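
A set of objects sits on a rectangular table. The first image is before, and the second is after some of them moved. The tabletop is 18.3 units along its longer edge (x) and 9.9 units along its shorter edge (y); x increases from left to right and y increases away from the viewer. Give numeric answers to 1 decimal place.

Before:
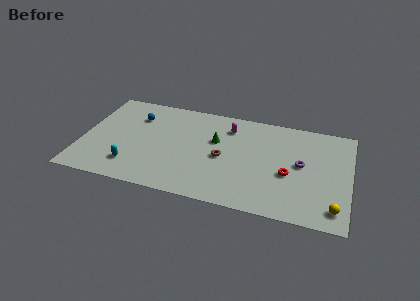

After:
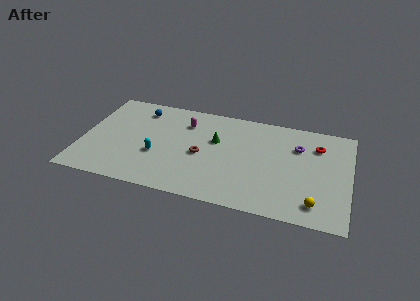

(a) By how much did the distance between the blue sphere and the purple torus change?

-0.6

Before: roughly 11.7 units apart; after: 11.1. That's 0.6 units closer together.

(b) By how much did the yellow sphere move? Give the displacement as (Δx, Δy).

(-1.3, 0.1)

The yellow sphere was at about (17.4, 1.6) and moved to about (16.1, 1.7).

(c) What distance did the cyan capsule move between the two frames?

2.2

The cyan capsule was near (3.6, 2.2) before and (5.2, 3.7) after, so it travelled √(1.6² + 1.5²) ≈ 2.2 units.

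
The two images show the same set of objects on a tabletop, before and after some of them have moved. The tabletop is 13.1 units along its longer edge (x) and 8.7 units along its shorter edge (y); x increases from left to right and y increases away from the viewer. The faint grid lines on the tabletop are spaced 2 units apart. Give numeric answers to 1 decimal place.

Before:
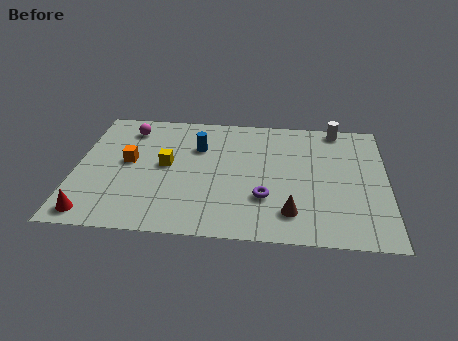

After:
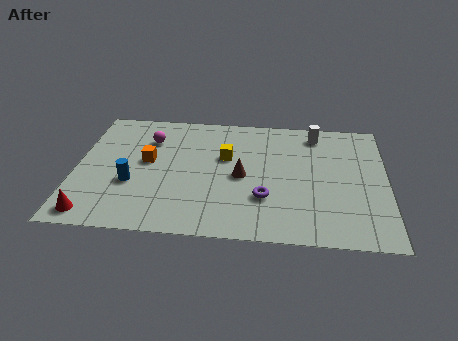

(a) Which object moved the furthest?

the blue cylinder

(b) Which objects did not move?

the red cone and the purple torus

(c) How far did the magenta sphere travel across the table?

1.1

The magenta sphere moved from about (2.1, 7.1) to (3.0, 6.4), a distance of √(0.9² + 0.7²) ≈ 1.1.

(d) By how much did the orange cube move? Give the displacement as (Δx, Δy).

(0.8, 0.1)

The orange cube started near (2.2, 4.7) and ended near (3.0, 4.8).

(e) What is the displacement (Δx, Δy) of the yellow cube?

(2.5, 0.8)

The yellow cube started near (3.8, 4.6) and ended near (6.3, 5.4).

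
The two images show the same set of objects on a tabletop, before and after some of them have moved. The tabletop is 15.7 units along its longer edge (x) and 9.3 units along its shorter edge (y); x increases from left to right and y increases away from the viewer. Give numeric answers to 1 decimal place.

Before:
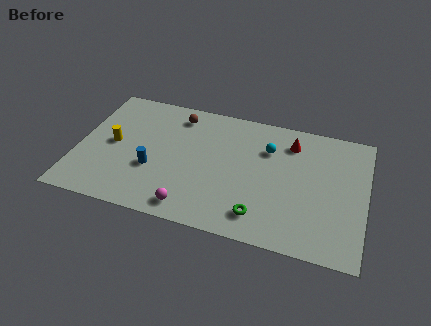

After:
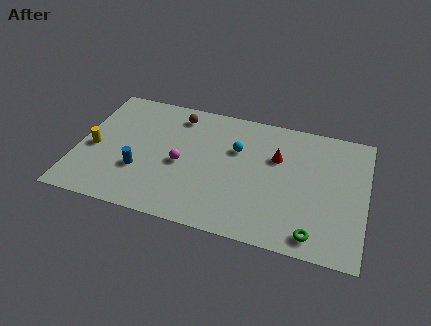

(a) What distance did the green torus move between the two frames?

2.9

From (10.2, 1.7) to (13.1, 1.2), the green torus covered √(2.9² + 0.5²) ≈ 2.9 units.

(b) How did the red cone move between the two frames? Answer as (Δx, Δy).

(-0.7, -1.3)

The red cone started near (11.5, 7.4) and ended near (10.8, 6.1).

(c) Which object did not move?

the brown sphere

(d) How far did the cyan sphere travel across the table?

1.8

The cyan sphere was near (10.3, 6.6) before and (8.6, 6.1) after, so it travelled √(1.7² + 0.5²) ≈ 1.8 units.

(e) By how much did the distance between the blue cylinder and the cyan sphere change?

-1.0

They were about 6.9 units apart before and 5.9 after — 1.0 units closer together.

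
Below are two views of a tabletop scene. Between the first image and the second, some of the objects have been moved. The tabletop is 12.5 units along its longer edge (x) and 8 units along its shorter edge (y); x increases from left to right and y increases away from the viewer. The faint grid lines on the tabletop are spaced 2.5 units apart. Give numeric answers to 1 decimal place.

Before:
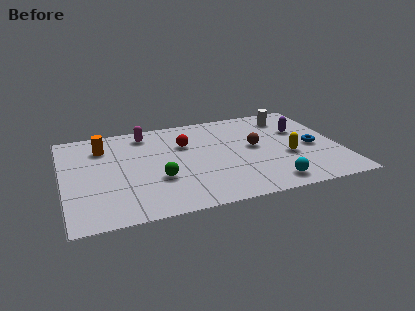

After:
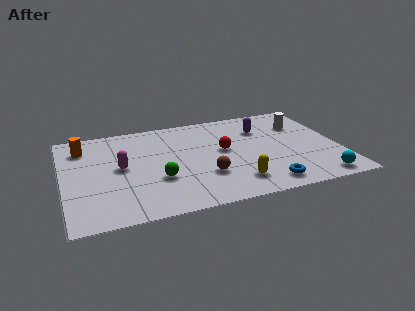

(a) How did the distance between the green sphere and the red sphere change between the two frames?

+0.5

Before: roughly 3.0 units apart; after: 3.5. That's 0.5 units further apart.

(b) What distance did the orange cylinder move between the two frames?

0.9

The orange cylinder was near (1.9, 6.1) before and (1.0, 6.3) after, so it travelled √(0.9² + 0.2²) ≈ 0.9 units.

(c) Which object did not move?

the green sphere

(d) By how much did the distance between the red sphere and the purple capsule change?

-2.9

Before: roughly 5.3 units apart; after: 2.4. That's 2.9 units closer together.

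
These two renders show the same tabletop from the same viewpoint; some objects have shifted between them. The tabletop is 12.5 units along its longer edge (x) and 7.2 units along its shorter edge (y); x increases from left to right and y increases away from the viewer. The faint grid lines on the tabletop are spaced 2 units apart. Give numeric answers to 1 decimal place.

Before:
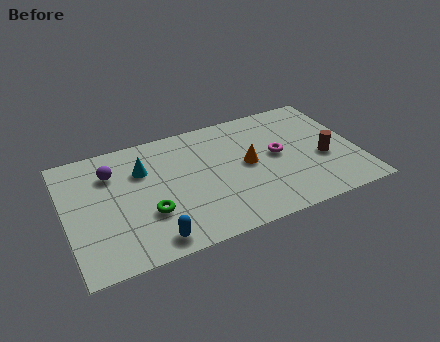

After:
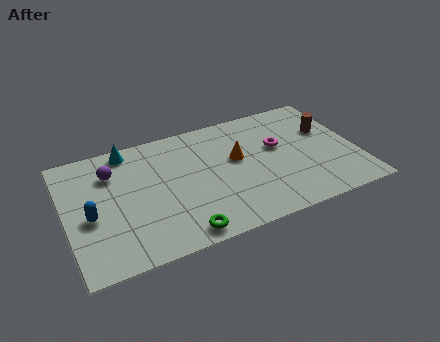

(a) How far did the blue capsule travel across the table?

3.3

The blue capsule was near (3.4, 0.9) before and (1.0, 3.1) after, so it travelled √(2.4² + 2.2²) ≈ 3.3 units.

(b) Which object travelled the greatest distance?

the blue capsule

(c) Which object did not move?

the purple sphere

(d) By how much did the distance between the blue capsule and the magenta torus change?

+1.9

They were about 6.4 units apart before and 8.3 after — 1.9 units further apart.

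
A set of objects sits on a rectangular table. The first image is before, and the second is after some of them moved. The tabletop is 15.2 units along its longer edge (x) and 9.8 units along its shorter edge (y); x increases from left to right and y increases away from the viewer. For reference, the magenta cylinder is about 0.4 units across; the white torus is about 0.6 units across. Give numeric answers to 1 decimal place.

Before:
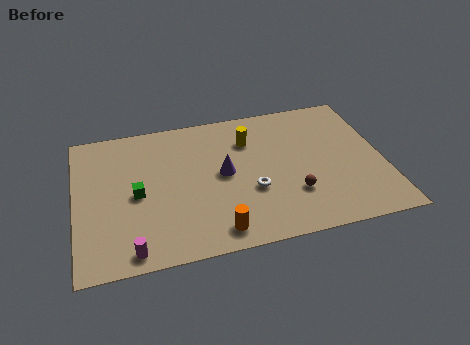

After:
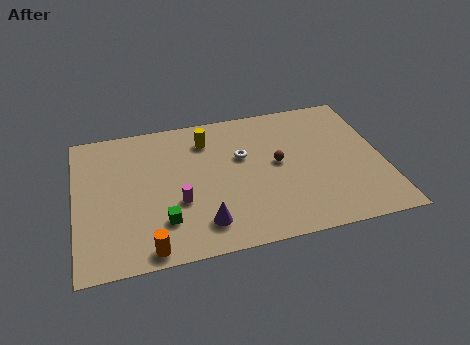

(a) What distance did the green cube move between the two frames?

2.4

The green cube moved from about (3.0, 4.6) to (4.2, 2.5), a distance of √(1.2² + 2.1²) ≈ 2.4.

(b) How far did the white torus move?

2.5

The white torus was near (8.6, 3.6) before and (8.3, 6.1) after, so it travelled √(0.3² + 2.5²) ≈ 2.5 units.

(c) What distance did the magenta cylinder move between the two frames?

3.5

From (2.6, 1.0) to (5.0, 3.6), the magenta cylinder covered √(2.4² + 2.6²) ≈ 3.5 units.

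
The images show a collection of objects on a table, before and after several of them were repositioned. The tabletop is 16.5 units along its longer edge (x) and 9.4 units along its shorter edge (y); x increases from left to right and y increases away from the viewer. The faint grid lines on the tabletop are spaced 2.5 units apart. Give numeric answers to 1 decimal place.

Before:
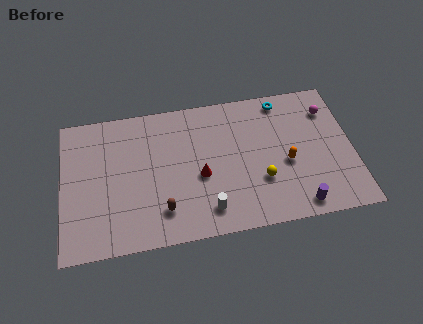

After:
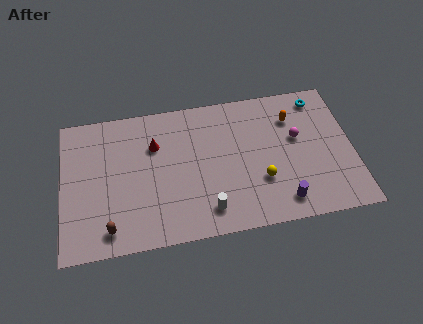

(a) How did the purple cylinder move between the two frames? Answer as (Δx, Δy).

(-0.9, 0.4)

From the two frames, the purple cylinder sits at roughly (13.2, 1.1) before and (12.3, 1.5) after.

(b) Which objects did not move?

the yellow sphere and the white cylinder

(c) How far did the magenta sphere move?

2.5

The magenta sphere was near (15.3, 7.2) before and (13.4, 5.6) after, so it travelled √(1.9² + 1.6²) ≈ 2.5 units.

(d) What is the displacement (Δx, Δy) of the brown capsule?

(-3.0, -0.7)

From the two frames, the brown capsule sits at roughly (5.6, 2.1) before and (2.6, 1.4) after.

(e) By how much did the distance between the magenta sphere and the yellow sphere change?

-2.5

Before: roughly 5.8 units apart; after: 3.3. That's 2.5 units closer together.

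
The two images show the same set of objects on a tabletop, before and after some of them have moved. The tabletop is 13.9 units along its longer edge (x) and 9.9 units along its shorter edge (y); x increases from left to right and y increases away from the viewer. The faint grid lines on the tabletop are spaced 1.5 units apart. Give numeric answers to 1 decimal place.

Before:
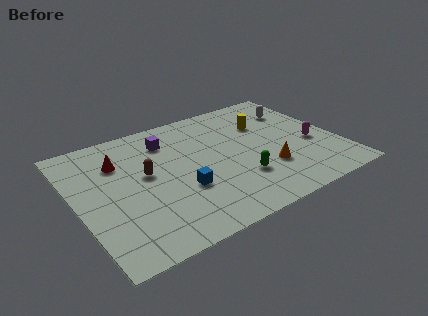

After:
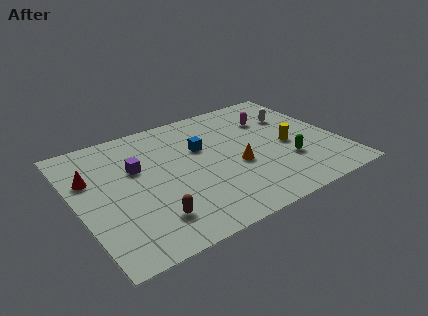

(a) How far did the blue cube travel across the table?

3.2

From (5.3, 3.5) to (6.8, 6.3), the blue cube covered √(1.5² + 2.8²) ≈ 3.2 units.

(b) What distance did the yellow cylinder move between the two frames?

2.5

The yellow cylinder moved from about (10.4, 6.8) to (11.2, 4.4), a distance of √(0.8² + 2.4²) ≈ 2.5.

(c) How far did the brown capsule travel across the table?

3.4

From (3.7, 5.5) to (3.4, 2.1), the brown capsule covered √(0.3² + 3.4²) ≈ 3.4 units.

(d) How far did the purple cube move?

2.4

The purple cube was near (5.2, 7.7) before and (3.3, 6.2) after, so it travelled √(1.9² + 1.5²) ≈ 2.4 units.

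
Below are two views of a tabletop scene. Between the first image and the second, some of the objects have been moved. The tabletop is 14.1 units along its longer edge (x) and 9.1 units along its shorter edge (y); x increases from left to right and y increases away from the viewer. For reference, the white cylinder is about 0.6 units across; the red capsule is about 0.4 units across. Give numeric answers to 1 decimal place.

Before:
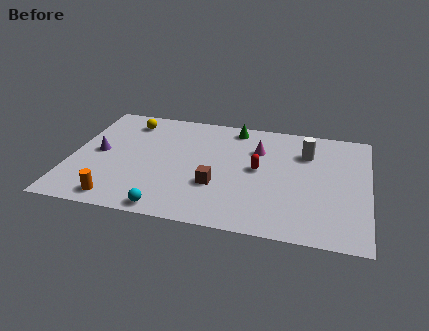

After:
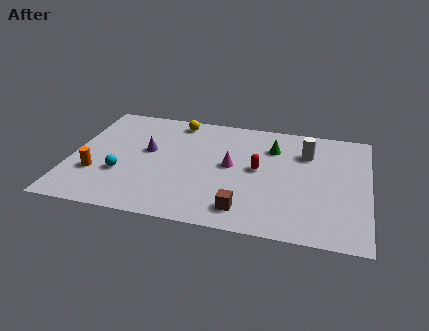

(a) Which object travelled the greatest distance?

the cyan sphere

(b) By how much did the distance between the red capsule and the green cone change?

-1.5

The distance was about 3.5 in the first image and 2.0 in the second, so they moved 1.5 units closer together.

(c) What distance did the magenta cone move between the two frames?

2.0

The magenta cone was near (8.8, 6.4) before and (7.6, 4.8) after, so it travelled √(1.2² + 1.6²) ≈ 2.0 units.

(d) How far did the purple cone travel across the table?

2.4

The purple cone moved from about (1.3, 4.6) to (3.6, 5.2), a distance of √(2.3² + 0.6²) ≈ 2.4.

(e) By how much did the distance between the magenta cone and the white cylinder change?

+1.6

They were about 2.3 units apart before and 3.9 after — 1.6 units further apart.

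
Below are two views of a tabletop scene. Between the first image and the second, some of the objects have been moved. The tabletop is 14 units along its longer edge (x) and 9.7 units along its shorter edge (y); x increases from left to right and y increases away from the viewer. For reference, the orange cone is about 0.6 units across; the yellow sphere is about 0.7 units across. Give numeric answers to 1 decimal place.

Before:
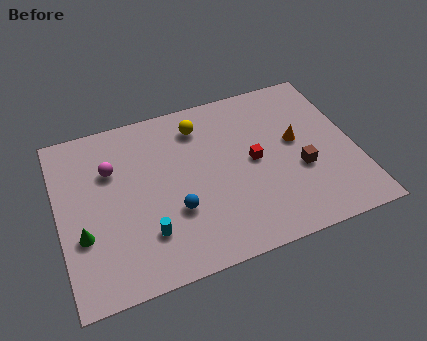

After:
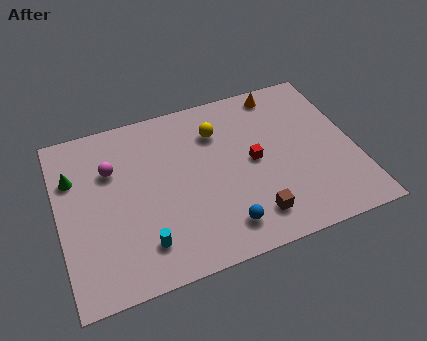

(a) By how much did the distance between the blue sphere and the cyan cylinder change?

+2.1

They were about 1.6 units apart before and 3.7 after — 2.1 units further apart.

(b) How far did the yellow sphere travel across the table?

1.0

From (6.9, 7.8) to (7.7, 7.2), the yellow sphere covered √(0.8² + 0.6²) ≈ 1.0 units.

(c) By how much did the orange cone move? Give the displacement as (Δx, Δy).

(-0.4, 3.2)

The orange cone started near (11.3, 5.4) and ended near (10.9, 8.6).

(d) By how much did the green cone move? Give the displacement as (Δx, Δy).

(-0.2, 3.3)

The green cone was at about (1.0, 3.4) and moved to about (0.8, 6.7).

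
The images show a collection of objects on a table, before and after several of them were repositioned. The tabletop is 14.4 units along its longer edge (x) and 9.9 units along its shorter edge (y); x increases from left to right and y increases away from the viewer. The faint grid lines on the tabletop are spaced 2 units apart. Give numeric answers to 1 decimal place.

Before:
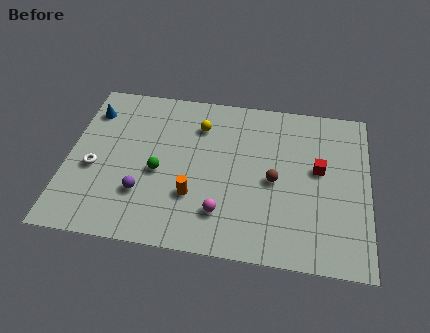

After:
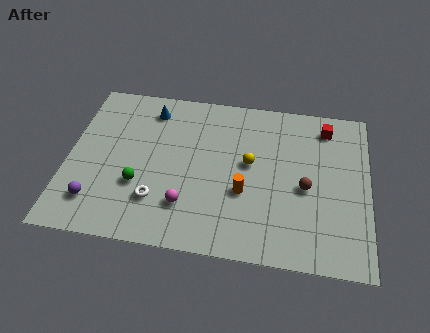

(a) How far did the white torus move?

3.4

From (1.3, 4.1) to (4.4, 2.6), the white torus covered √(3.1² + 1.5²) ≈ 3.4 units.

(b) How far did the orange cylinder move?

2.5

From (6.1, 3.1) to (8.5, 3.7), the orange cylinder covered √(2.4² + 0.6²) ≈ 2.5 units.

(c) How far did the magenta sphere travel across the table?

1.7

The magenta sphere was near (7.5, 2.3) before and (5.8, 2.5) after, so it travelled √(1.7² + 0.2²) ≈ 1.7 units.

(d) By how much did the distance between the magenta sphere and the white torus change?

-5.1

The distance was about 6.5 in the first image and 1.4 in the second, so they moved 5.1 units closer together.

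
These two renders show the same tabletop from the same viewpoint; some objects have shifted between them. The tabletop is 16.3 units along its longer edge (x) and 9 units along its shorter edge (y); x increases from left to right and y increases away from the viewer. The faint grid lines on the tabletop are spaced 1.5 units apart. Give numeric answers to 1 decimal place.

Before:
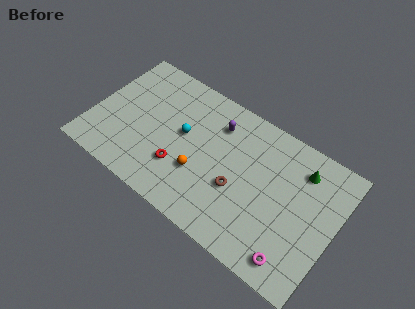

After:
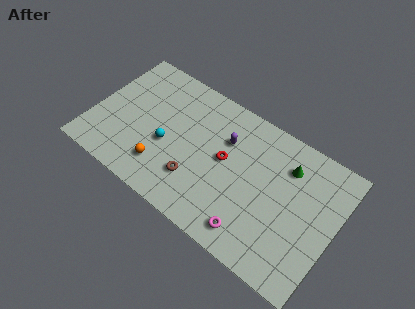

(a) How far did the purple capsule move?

1.0

The purple capsule was near (8.0, 6.9) before and (8.7, 6.2) after, so it travelled √(0.7² + 0.7²) ≈ 1.0 units.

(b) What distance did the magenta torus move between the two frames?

2.8

The magenta torus moved from about (14.2, 1.3) to (11.4, 1.4), a distance of √(2.8² + 0.1²) ≈ 2.8.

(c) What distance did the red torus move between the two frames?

3.5

The red torus was near (6.2, 2.7) before and (8.9, 4.9) after, so it travelled √(2.7² + 2.2²) ≈ 3.5 units.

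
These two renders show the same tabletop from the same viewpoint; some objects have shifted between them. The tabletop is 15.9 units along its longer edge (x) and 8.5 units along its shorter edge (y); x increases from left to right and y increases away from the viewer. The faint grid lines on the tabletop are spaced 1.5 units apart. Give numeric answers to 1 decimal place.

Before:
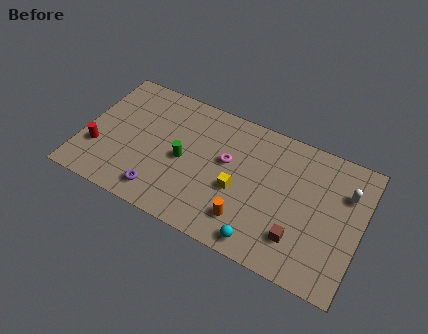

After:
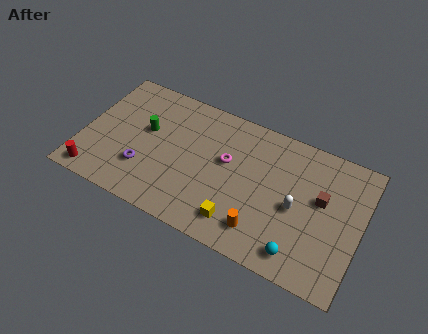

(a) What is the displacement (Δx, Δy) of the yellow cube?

(0.3, -1.9)

The yellow cube started near (9.0, 3.5) and ended near (9.3, 1.6).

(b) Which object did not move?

the magenta torus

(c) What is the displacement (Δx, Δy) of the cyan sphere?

(2.1, 0.3)

From the two frames, the cyan sphere sits at roughly (10.7, 1.0) before and (12.8, 1.3) after.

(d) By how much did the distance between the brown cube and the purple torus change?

+2.4

They were about 7.8 units apart before and 10.2 after — 2.4 units further apart.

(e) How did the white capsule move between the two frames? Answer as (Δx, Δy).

(-2.6, -2.1)

From the two frames, the white capsule sits at roughly (14.9, 6.0) before and (12.3, 3.9) after.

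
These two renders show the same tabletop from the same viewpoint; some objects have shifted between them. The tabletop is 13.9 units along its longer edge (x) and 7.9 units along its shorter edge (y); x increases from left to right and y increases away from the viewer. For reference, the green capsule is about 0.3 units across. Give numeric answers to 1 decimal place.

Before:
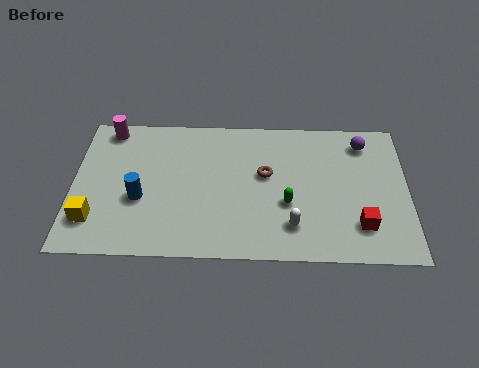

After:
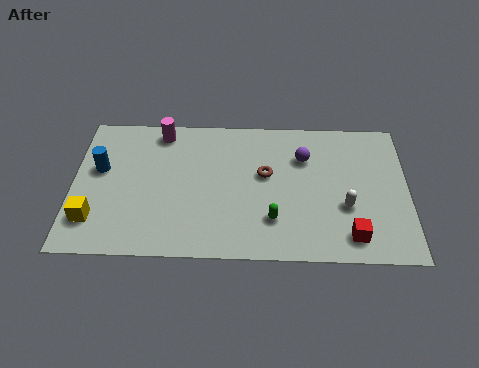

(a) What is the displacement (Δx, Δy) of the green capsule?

(-0.6, -0.9)

From the two frames, the green capsule sits at roughly (8.9, 3.0) before and (8.3, 2.1) after.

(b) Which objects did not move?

the yellow cube and the brown torus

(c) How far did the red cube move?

0.7

From (11.9, 1.9) to (11.5, 1.3), the red cube covered √(0.4² + 0.6²) ≈ 0.7 units.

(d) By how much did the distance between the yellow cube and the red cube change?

-0.4

The distance was about 11.0 in the first image and 10.6 in the second, so they moved 0.4 units closer together.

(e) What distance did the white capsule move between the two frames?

2.5

From (9.1, 1.8) to (11.3, 2.9), the white capsule covered √(2.2² + 1.1²) ≈ 2.5 units.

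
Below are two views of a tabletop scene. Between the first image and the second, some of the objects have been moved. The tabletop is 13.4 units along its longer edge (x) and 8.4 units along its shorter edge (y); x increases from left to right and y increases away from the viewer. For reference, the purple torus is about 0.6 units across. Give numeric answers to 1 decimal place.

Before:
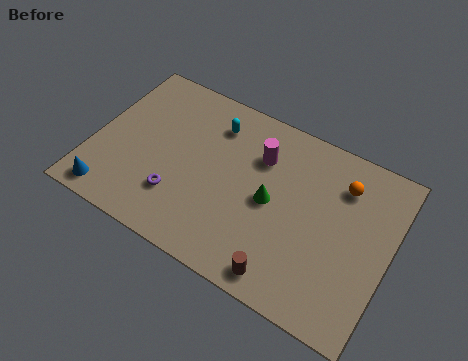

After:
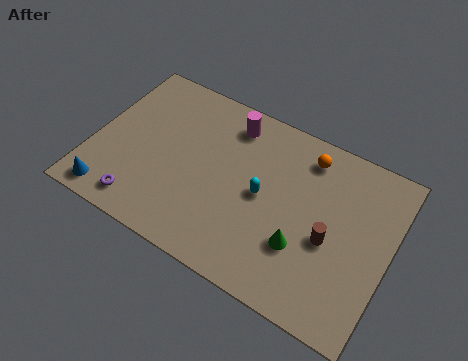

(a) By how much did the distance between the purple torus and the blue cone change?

-1.8

Before: roughly 3.2 units apart; after: 1.4. That's 1.8 units closer together.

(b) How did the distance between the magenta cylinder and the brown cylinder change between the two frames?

+0.7

Before: roughly 5.3 units apart; after: 6.0. That's 0.7 units further apart.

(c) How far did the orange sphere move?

1.8

The orange sphere moved from about (11.0, 6.4) to (9.3, 7.0), a distance of √(1.7² + 0.6²) ≈ 1.8.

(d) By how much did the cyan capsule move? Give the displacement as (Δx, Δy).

(2.6, -2.4)

The cyan capsule started near (5.1, 6.6) and ended near (7.7, 4.2).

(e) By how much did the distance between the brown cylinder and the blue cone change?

+1.9

The distance was about 8.0 in the first image and 9.9 in the second, so they moved 1.9 units further apart.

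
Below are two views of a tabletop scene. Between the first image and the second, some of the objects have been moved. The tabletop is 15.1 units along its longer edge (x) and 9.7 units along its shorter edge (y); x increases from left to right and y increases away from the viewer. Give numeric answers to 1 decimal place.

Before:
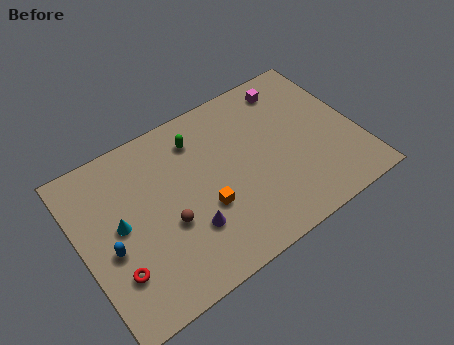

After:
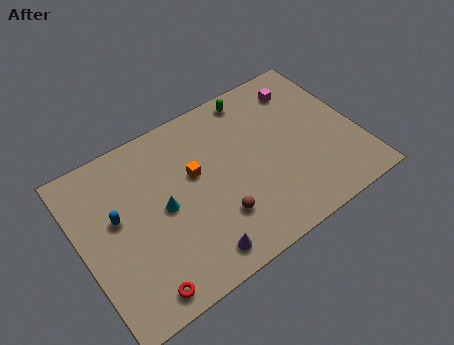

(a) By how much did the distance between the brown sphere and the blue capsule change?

+2.7

They were about 3.1 units apart before and 5.8 after — 2.7 units further apart.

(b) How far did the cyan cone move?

2.3

From (2.1, 5.1) to (4.4, 4.8), the cyan cone covered √(2.3² + 0.3²) ≈ 2.3 units.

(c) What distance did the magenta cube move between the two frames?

0.7

The magenta cube moved from about (12.1, 8.2) to (12.7, 7.8), a distance of √(0.6² + 0.4²) ≈ 0.7.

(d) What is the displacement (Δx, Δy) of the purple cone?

(0.1, -1.6)

From the two frames, the purple cone sits at roughly (5.5, 2.9) before and (5.6, 1.3) after.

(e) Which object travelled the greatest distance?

the green capsule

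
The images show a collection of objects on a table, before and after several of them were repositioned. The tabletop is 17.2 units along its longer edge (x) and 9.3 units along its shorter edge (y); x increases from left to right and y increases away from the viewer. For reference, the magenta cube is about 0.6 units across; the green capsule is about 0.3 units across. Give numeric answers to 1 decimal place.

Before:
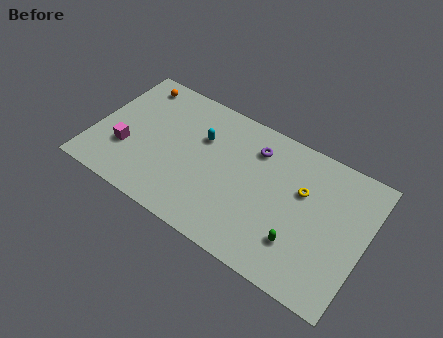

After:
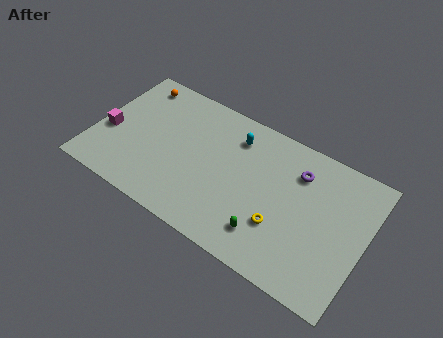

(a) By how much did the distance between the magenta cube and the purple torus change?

+3.5

The distance was about 8.7 in the first image and 12.2 in the second, so they moved 3.5 units further apart.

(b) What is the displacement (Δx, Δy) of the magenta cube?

(-1.3, 0.7)

The magenta cube was at about (2.2, 3.1) and moved to about (0.9, 3.8).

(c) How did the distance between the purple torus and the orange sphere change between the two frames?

+2.8

The distance was about 8.0 in the first image and 10.8 in the second, so they moved 2.8 units further apart.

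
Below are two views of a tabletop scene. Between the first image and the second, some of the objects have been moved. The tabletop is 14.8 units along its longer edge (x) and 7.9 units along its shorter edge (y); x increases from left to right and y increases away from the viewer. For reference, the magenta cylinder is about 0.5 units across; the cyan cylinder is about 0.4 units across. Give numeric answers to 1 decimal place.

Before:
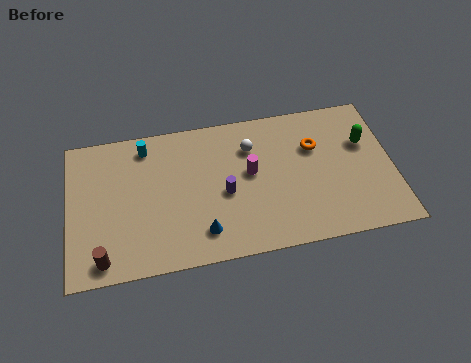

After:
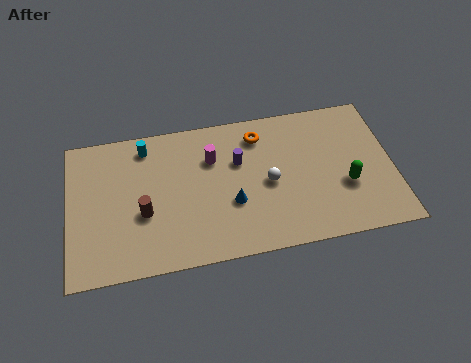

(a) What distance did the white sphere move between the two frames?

2.2

The white sphere was near (8.4, 5.8) before and (9.1, 3.7) after, so it travelled √(0.7² + 2.1²) ≈ 2.2 units.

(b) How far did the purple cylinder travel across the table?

1.7

From (7.1, 3.5) to (7.8, 5.1), the purple cylinder covered √(0.7² + 1.6²) ≈ 1.7 units.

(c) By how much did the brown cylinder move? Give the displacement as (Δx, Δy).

(1.9, 2.1)

From the two frames, the brown cylinder sits at roughly (1.5, 1.0) before and (3.4, 3.1) after.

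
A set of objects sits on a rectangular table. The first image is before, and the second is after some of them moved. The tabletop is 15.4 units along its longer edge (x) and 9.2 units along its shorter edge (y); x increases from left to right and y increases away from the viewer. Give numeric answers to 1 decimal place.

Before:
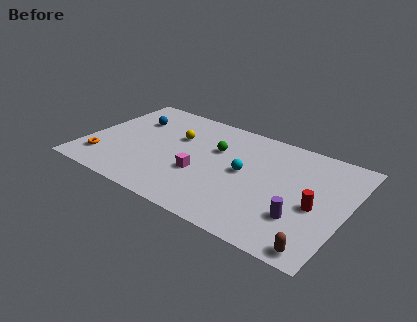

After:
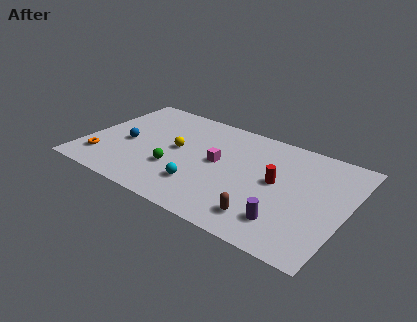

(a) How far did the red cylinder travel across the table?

2.6

From (13.7, 4.0) to (11.3, 4.9), the red cylinder covered √(2.4² + 0.9²) ≈ 2.6 units.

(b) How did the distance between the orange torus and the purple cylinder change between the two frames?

-0.7

Before: roughly 11.7 units apart; after: 11.0. That's 0.7 units closer together.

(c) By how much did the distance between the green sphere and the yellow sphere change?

-0.6

Before: roughly 2.4 units apart; after: 1.8. That's 0.6 units closer together.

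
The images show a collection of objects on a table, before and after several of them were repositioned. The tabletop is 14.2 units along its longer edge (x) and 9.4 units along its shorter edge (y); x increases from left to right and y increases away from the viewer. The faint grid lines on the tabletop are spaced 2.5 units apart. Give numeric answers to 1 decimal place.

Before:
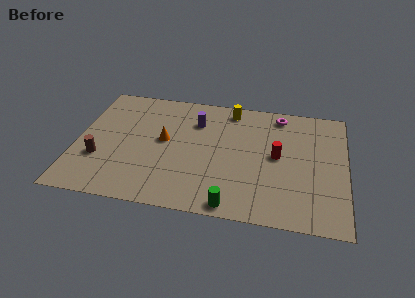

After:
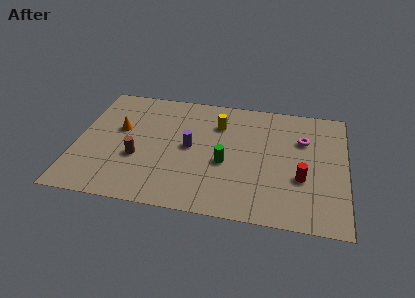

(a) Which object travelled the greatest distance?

the green cylinder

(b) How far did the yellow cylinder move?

1.4

The yellow cylinder was near (8.0, 8.2) before and (7.4, 6.9) after, so it travelled √(0.6² + 1.3²) ≈ 1.4 units.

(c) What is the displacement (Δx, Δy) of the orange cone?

(-2.4, 0.5)

From the two frames, the orange cone sits at roughly (4.6, 5.1) before and (2.2, 5.6) after.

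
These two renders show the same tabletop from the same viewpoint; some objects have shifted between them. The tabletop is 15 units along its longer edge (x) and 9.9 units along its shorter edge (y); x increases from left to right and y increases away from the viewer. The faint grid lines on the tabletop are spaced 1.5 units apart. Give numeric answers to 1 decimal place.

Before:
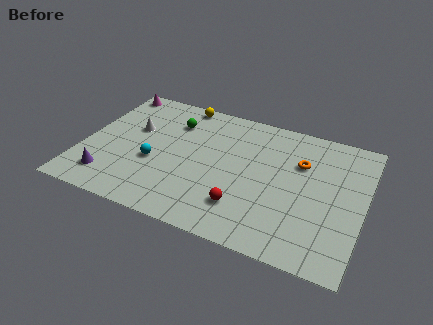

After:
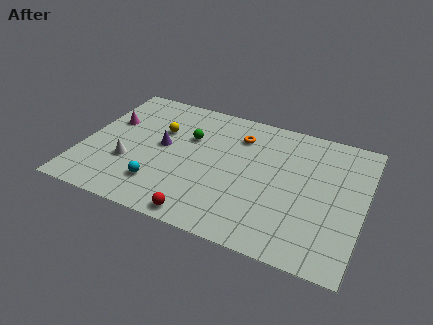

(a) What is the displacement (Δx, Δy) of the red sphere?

(-2.0, -1.5)

From the two frames, the red sphere sits at roughly (8.9, 2.4) before and (6.9, 0.9) after.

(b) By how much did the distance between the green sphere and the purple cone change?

-4.4

They were about 6.2 units apart before and 1.8 after — 4.4 units closer together.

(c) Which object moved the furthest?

the purple cone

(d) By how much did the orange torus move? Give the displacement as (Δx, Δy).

(-3.4, 0.9)

From the two frames, the orange torus sits at roughly (11.5, 6.7) before and (8.1, 7.6) after.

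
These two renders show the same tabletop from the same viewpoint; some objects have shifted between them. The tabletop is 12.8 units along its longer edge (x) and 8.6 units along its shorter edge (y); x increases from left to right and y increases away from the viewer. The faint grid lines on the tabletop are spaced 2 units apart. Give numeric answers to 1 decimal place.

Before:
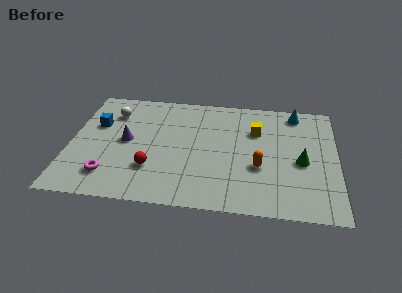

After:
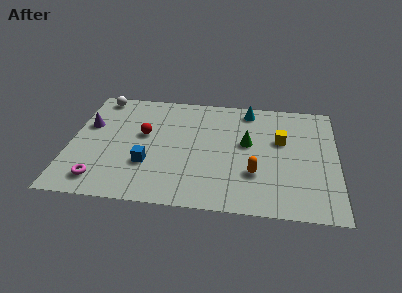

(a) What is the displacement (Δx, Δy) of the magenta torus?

(-0.4, -0.4)

The magenta torus started near (2.0, 1.8) and ended near (1.6, 1.4).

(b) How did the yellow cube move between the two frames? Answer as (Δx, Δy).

(1.2, -0.6)

The yellow cube was at about (8.9, 5.9) and moved to about (10.1, 5.3).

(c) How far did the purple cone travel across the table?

2.1

From (2.7, 4.4) to (0.8, 5.4), the purple cone covered √(1.9² + 1.0²) ≈ 2.1 units.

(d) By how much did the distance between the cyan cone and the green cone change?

-1.1

The distance was about 3.7 in the first image and 2.6 in the second, so they moved 1.1 units closer together.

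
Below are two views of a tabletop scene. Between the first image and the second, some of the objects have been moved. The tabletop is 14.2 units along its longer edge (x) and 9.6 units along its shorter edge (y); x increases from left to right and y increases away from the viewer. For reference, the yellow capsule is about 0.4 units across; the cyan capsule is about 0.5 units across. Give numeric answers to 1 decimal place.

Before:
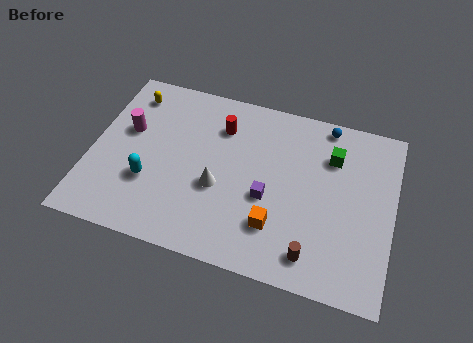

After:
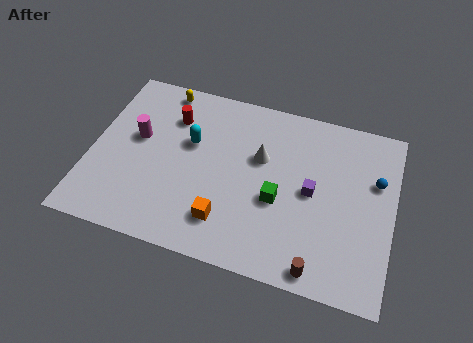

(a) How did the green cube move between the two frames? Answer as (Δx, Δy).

(-2.3, -3.1)

The green cube was at about (11.2, 7.0) and moved to about (8.9, 3.9).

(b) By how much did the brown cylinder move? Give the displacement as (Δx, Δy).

(0.3, -0.6)

From the two frames, the brown cylinder sits at roughly (10.7, 1.5) before and (11.0, 0.9) after.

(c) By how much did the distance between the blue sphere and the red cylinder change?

+4.6

They were about 5.1 units apart before and 9.7 after — 4.6 units further apart.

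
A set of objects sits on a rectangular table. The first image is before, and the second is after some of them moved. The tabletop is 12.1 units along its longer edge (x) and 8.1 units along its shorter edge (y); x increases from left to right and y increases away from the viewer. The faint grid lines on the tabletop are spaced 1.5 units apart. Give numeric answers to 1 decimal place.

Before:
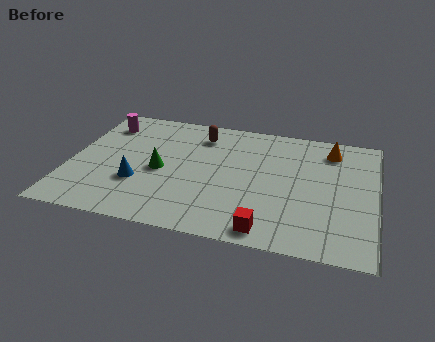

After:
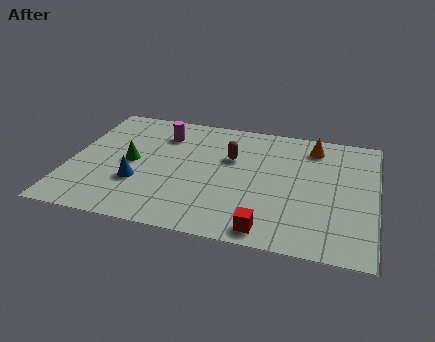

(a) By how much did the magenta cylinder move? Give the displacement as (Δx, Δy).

(2.4, -0.2)

From the two frames, the magenta cylinder sits at roughly (1.1, 6.4) before and (3.5, 6.2) after.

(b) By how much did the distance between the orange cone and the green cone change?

+0.4

They were about 7.2 units apart before and 7.6 after — 0.4 units further apart.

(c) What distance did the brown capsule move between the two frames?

1.8

The brown capsule moved from about (5.0, 6.5) to (6.3, 5.2), a distance of √(1.3² + 1.3²) ≈ 1.8.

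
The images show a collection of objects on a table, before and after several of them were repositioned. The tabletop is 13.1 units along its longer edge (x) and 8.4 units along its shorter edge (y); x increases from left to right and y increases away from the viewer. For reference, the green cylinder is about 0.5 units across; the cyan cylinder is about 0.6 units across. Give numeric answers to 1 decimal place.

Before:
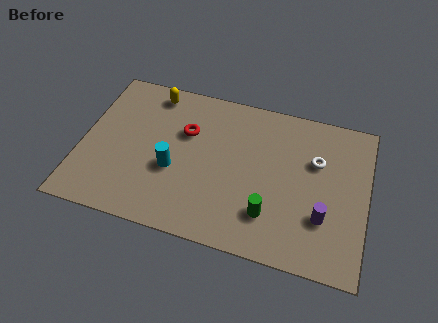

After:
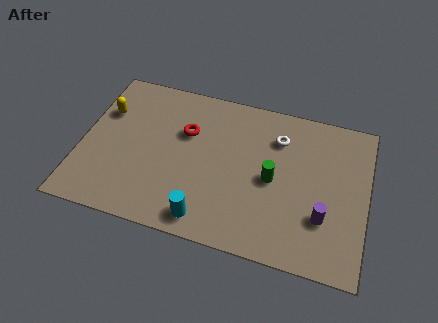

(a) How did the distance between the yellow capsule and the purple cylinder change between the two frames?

+1.3

Before: roughly 9.5 units apart; after: 10.8. That's 1.3 units further apart.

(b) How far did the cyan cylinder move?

2.8

The cyan cylinder moved from about (4.3, 3.3) to (6.0, 1.1), a distance of √(1.7² + 2.2²) ≈ 2.8.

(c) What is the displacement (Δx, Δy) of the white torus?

(-1.8, 0.8)

From the two frames, the white torus sits at roughly (10.7, 5.5) before and (8.9, 6.3) after.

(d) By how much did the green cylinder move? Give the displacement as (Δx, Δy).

(0.0, 1.9)

The green cylinder was at about (8.8, 2.1) and moved to about (8.8, 4.0).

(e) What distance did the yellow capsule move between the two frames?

2.6

From (3.0, 7.3) to (0.9, 5.7), the yellow capsule covered √(2.1² + 1.6²) ≈ 2.6 units.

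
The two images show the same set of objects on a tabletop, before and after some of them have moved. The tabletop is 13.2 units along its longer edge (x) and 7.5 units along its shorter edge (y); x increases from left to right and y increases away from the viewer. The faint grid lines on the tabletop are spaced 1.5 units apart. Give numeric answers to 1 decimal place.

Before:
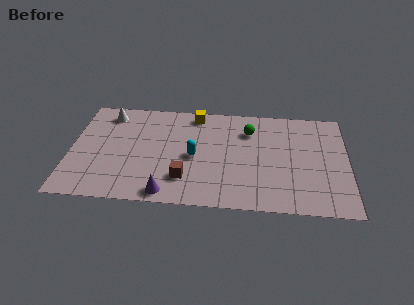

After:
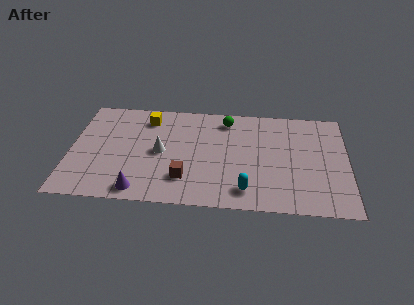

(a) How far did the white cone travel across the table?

3.7

The white cone moved from about (1.7, 6.3) to (4.3, 3.7), a distance of √(2.6² + 2.6²) ≈ 3.7.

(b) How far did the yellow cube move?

2.4

The yellow cube moved from about (5.9, 6.6) to (3.6, 6.1), a distance of √(2.3² + 0.5²) ≈ 2.4.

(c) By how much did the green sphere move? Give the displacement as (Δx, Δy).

(-1.1, 0.7)

From the two frames, the green sphere sits at roughly (8.5, 5.6) before and (7.4, 6.3) after.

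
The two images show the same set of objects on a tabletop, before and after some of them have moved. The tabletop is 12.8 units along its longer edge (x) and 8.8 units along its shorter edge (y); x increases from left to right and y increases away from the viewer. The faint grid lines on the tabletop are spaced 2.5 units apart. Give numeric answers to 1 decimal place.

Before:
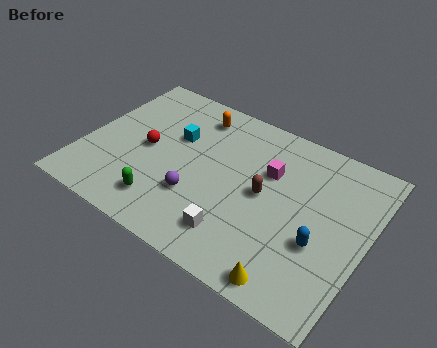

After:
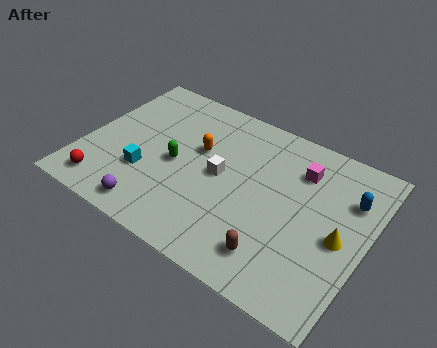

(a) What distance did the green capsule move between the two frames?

2.4

The green capsule was near (4.1, 1.7) before and (4.2, 4.1) after, so it travelled √(0.1² + 2.4²) ≈ 2.4 units.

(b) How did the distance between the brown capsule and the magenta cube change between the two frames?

+3.6

Before: roughly 1.3 units apart; after: 4.9. That's 3.6 units further apart.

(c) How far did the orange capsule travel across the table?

2.0

From (4.5, 7.3) to (5.0, 5.4), the orange capsule covered √(0.5² + 1.9²) ≈ 2.0 units.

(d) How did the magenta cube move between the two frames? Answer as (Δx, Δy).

(1.3, 0.8)

From the two frames, the magenta cube sits at roughly (8.2, 5.8) before and (9.5, 6.6) after.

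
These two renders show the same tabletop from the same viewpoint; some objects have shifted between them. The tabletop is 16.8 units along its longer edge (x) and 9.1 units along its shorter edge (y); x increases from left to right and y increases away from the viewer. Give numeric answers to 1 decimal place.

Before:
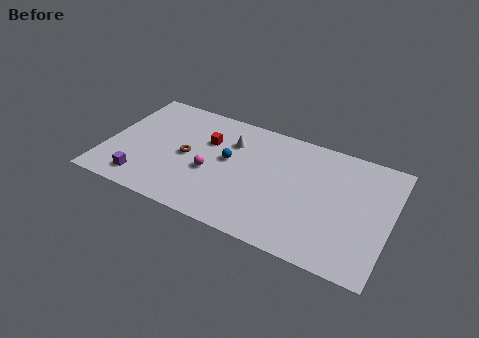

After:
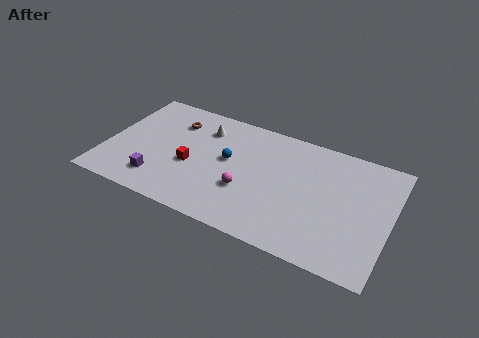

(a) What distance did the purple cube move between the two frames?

1.0

The purple cube moved from about (2.5, 1.5) to (3.4, 1.9), a distance of √(0.9² + 0.4²) ≈ 1.0.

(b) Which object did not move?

the blue sphere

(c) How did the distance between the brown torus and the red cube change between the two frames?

+1.4

They were about 2.0 units apart before and 3.4 after — 1.4 units further apart.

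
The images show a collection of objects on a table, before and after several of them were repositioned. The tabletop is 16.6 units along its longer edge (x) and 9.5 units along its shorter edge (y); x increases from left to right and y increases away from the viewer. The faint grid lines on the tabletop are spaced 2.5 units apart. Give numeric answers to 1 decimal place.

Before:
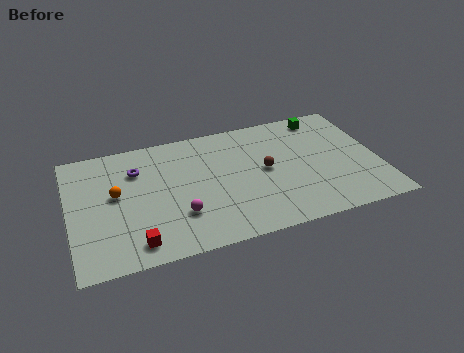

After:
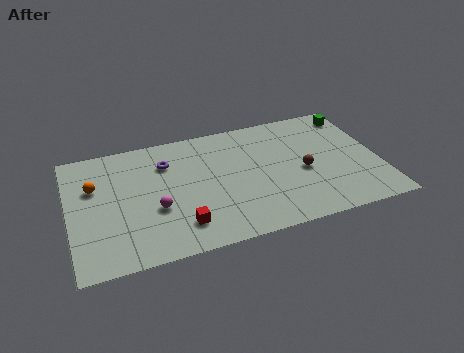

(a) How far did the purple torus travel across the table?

1.6

The purple torus moved from about (3.7, 6.9) to (5.3, 7.0), a distance of √(1.6² + 0.1²) ≈ 1.6.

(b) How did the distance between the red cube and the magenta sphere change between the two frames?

-0.8

They were about 2.8 units apart before and 2.0 after — 0.8 units closer together.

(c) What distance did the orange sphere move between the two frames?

1.4

The orange sphere was near (2.5, 5.3) before and (1.4, 6.2) after, so it travelled √(1.1² + 0.9²) ≈ 1.4 units.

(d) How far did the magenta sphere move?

1.4

The magenta sphere was near (5.7, 2.8) before and (4.5, 3.6) after, so it travelled √(1.2² + 0.8²) ≈ 1.4 units.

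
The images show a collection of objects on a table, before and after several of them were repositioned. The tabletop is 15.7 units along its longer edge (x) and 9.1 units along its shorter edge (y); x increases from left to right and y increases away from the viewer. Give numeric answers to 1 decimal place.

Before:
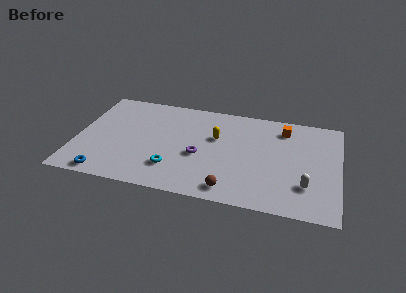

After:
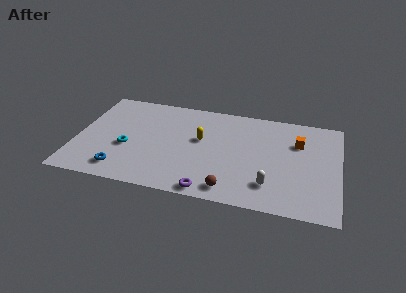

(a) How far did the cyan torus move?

3.1

The cyan torus was near (5.9, 2.3) before and (3.1, 3.6) after, so it travelled √(2.8² + 1.3²) ≈ 3.1 units.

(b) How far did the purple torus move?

3.1

From (7.4, 3.8) to (8.2, 0.8), the purple torus covered √(0.8² + 3.0²) ≈ 3.1 units.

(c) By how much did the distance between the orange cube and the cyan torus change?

+2.3

The distance was about 8.2 in the first image and 10.5 in the second, so they moved 2.3 units further apart.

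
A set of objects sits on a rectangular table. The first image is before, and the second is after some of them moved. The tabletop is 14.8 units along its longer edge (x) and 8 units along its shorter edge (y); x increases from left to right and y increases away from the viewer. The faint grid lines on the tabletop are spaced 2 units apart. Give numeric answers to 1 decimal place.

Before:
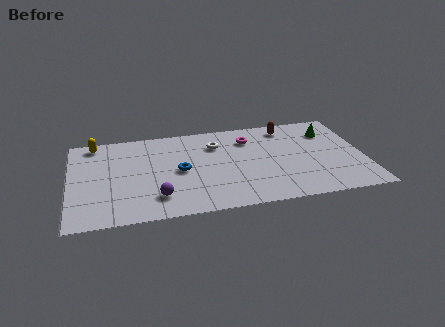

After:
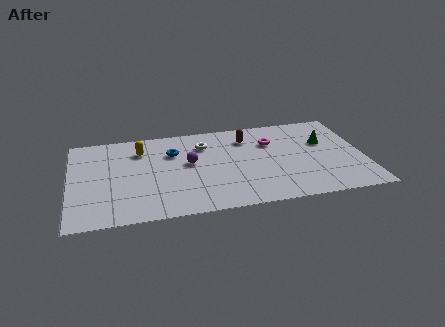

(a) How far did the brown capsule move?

2.2

The brown capsule moved from about (11.1, 6.8) to (9.0, 6.2), a distance of √(2.1² + 0.6²) ≈ 2.2.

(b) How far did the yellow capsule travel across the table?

2.5

The yellow capsule moved from about (1.3, 7.1) to (3.6, 6.1), a distance of √(2.3² + 1.0²) ≈ 2.5.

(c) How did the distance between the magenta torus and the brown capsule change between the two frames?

-0.8

Before: roughly 2.1 units apart; after: 1.3. That's 0.8 units closer together.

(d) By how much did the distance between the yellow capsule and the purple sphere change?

-3.2

The distance was about 6.1 in the first image and 2.9 in the second, so they moved 3.2 units closer together.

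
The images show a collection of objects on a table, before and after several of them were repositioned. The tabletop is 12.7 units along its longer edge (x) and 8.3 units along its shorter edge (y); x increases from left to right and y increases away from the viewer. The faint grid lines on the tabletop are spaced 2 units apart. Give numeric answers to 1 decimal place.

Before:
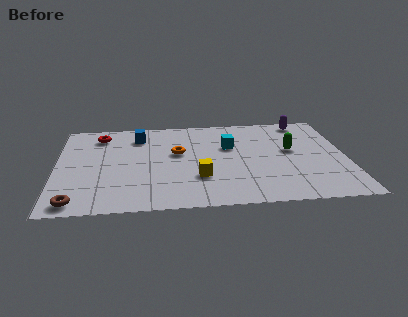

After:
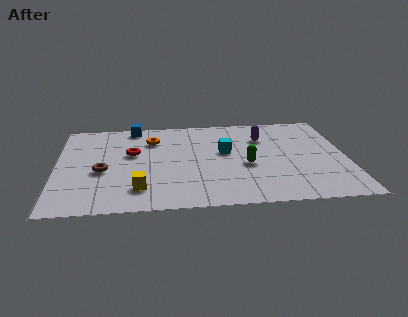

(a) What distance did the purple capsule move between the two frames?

2.4

The purple capsule moved from about (11.0, 7.4) to (9.1, 6.0), a distance of √(1.9² + 1.4²) ≈ 2.4.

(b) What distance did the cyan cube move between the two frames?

0.5

The cyan cube moved from about (7.6, 5.3) to (7.4, 4.8), a distance of √(0.2² + 0.5²) ≈ 0.5.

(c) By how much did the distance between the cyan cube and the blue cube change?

+0.6

The distance was about 4.2 in the first image and 4.8 in the second, so they moved 0.6 units further apart.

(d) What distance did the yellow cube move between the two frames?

2.7

The yellow cube moved from about (6.2, 2.6) to (3.6, 1.8), a distance of √(2.6² + 0.8²) ≈ 2.7.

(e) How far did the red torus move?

2.3

The red torus moved from about (1.9, 6.8) to (3.3, 5.0), a distance of √(1.4² + 1.8²) ≈ 2.3.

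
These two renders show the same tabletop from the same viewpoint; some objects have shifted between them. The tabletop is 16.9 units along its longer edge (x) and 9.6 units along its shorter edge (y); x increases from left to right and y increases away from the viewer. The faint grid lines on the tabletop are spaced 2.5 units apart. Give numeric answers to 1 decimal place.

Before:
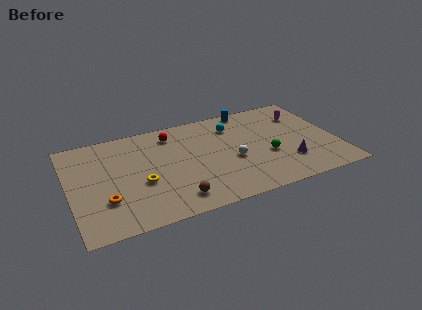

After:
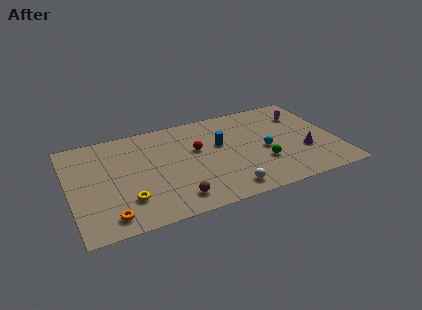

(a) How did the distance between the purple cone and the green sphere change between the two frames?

+1.1

The distance was about 1.6 in the first image and 2.7 in the second, so they moved 1.1 units further apart.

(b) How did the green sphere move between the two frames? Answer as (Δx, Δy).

(-0.4, -0.6)

From the two frames, the green sphere sits at roughly (12.4, 3.7) before and (12.0, 3.1) after.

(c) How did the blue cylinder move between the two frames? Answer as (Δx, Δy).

(-2.2, -3.0)

The blue cylinder was at about (11.8, 8.8) and moved to about (9.6, 5.8).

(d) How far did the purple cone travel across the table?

1.3

From (13.6, 2.6) to (14.7, 3.3), the purple cone covered √(1.1² + 0.7²) ≈ 1.3 units.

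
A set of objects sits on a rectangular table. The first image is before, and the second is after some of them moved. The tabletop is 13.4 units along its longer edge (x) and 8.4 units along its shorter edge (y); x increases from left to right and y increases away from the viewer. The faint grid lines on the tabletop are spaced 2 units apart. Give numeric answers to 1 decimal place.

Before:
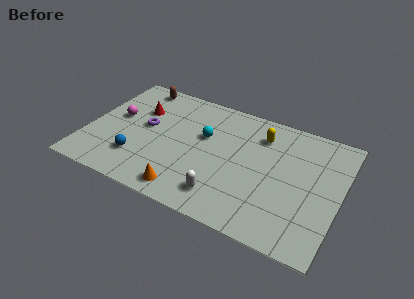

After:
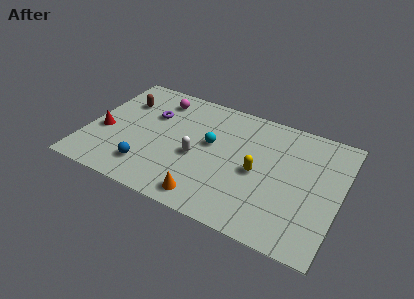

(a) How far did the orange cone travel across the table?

1.1

The orange cone moved from about (5.7, 1.1) to (6.8, 1.1), a distance of √(1.1² + 0.0²) ≈ 1.1.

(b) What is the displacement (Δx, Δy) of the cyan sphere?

(0.4, -0.4)

From the two frames, the cyan sphere sits at roughly (6.1, 5.2) before and (6.5, 4.8) after.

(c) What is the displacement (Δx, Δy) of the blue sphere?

(0.6, -0.4)

The blue sphere was at about (2.9, 2.2) and moved to about (3.5, 1.8).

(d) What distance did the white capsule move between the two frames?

2.6

The white capsule was near (7.6, 1.6) before and (5.9, 3.6) after, so it travelled √(1.7² + 2.0²) ≈ 2.6 units.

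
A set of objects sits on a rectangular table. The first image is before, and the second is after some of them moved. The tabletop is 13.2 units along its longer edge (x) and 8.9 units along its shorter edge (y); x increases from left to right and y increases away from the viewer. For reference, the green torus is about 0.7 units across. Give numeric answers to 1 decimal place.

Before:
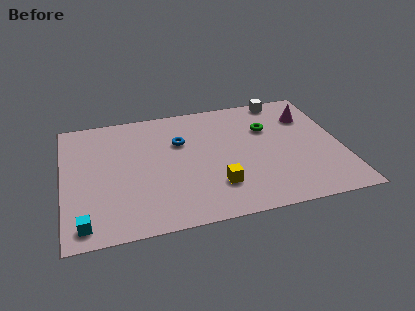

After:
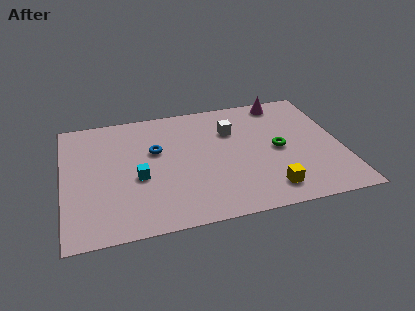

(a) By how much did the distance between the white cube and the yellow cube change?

-1.9

The distance was about 6.8 in the first image and 4.9 in the second, so they moved 1.9 units closer together.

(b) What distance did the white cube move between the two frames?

3.2

The white cube moved from about (10.7, 8.1) to (8.1, 6.2), a distance of √(2.6² + 1.9²) ≈ 3.2.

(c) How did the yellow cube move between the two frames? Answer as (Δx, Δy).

(2.4, -0.8)

The yellow cube started near (7.1, 2.3) and ended near (9.5, 1.5).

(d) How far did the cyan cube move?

3.7

From (0.9, 1.1) to (3.5, 3.7), the cyan cube covered √(2.6² + 2.6²) ≈ 3.7 units.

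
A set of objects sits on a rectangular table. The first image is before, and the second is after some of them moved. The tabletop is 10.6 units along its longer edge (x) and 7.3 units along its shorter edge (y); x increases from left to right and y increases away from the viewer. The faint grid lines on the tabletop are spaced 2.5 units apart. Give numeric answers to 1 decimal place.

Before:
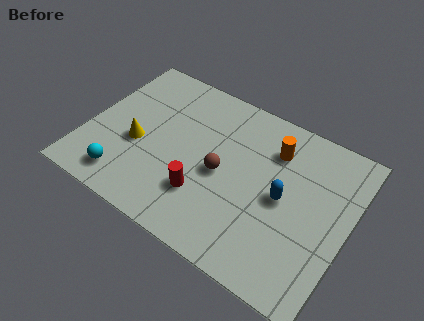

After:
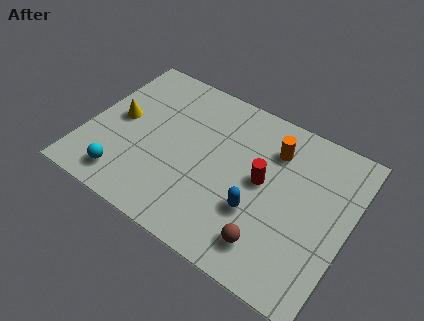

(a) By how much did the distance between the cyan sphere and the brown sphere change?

+1.7

Before: roughly 4.2 units apart; after: 5.9. That's 1.7 units further apart.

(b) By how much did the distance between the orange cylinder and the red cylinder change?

-2.5

They were about 4.1 units apart before and 1.6 after — 2.5 units closer together.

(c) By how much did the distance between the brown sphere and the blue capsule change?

-1.2

They were about 2.5 units apart before and 1.3 after — 1.2 units closer together.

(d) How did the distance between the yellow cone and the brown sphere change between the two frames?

+3.6

Before: roughly 3.4 units apart; after: 7.0. That's 3.6 units further apart.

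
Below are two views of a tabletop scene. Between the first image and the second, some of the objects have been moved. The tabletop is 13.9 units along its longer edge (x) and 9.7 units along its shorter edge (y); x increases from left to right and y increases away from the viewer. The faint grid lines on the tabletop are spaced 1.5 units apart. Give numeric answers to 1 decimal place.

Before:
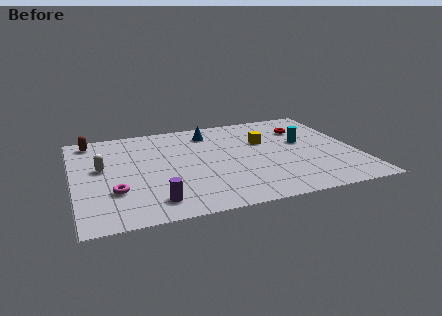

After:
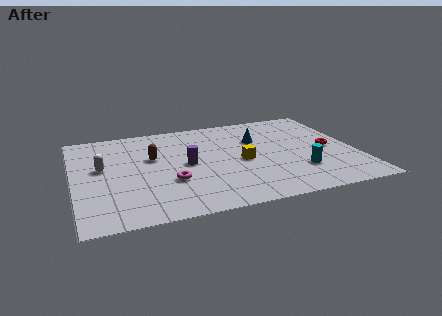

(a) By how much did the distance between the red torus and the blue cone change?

-0.9

They were about 4.8 units apart before and 3.9 after — 0.9 units closer together.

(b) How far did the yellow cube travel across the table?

2.2

The yellow cube moved from about (9.5, 6.2) to (8.2, 4.4), a distance of √(1.3² + 1.8²) ≈ 2.2.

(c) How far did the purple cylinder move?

3.7

From (3.7, 1.6) to (5.5, 4.8), the purple cylinder covered √(1.8² + 3.2²) ≈ 3.7 units.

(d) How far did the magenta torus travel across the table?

2.7

The magenta torus was near (1.9, 3.0) before and (4.6, 3.3) after, so it travelled √(2.7² + 0.3²) ≈ 2.7 units.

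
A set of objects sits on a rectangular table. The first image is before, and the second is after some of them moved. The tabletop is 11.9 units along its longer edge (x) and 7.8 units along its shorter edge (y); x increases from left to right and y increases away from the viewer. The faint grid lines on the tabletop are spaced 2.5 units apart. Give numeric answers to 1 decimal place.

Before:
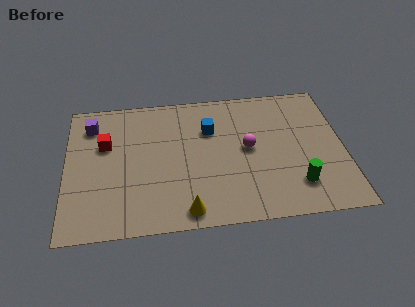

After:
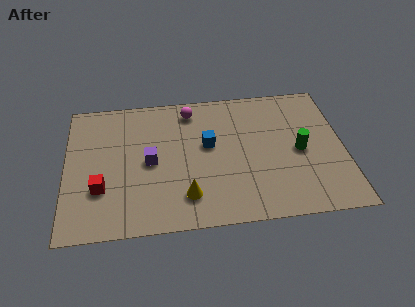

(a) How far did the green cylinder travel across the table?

1.9

From (9.8, 1.8) to (10.0, 3.7), the green cylinder covered √(0.2² + 1.9²) ≈ 1.9 units.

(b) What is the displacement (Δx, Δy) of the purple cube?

(2.5, -2.4)

From the two frames, the purple cube sits at roughly (1.1, 6.2) before and (3.6, 3.8) after.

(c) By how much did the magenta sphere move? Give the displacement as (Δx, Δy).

(-2.4, 2.5)

The magenta sphere started near (7.8, 4.1) and ended near (5.4, 6.6).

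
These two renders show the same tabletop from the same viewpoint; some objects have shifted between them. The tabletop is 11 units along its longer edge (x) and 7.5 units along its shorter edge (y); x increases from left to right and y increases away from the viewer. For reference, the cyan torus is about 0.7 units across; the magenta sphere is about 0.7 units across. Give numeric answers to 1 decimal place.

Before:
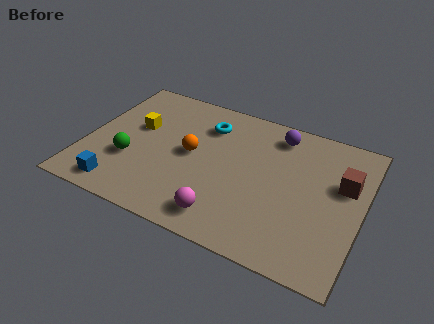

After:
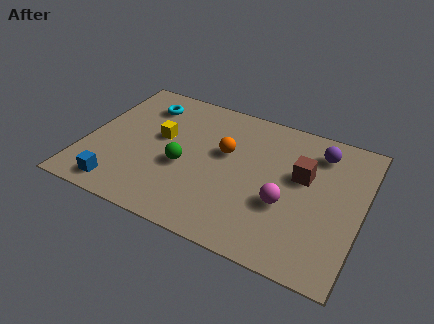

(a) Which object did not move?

the blue cube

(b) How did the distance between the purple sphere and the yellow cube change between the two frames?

+0.6

Before: roughly 5.8 units apart; after: 6.4. That's 0.6 units further apart.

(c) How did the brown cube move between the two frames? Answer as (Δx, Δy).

(-1.6, -0.2)

From the two frames, the brown cube sits at roughly (10.2, 4.7) before and (8.6, 4.5) after.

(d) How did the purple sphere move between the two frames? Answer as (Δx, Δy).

(1.7, -0.3)

The purple sphere started near (7.4, 6.3) and ended near (9.1, 6.0).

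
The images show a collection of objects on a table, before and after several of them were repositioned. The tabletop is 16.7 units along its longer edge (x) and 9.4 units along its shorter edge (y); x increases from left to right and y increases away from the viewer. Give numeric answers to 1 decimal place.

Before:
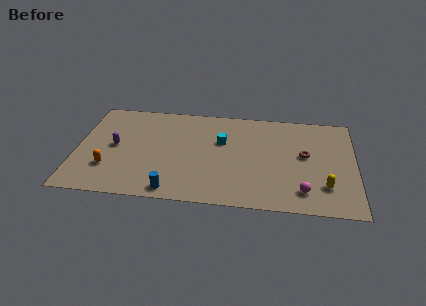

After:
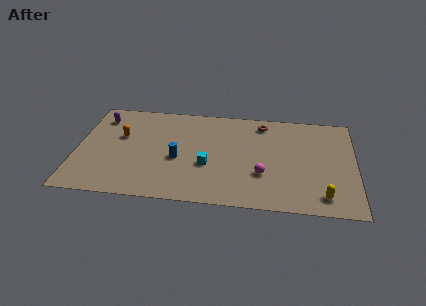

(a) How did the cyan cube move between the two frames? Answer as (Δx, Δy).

(-0.8, -2.4)

The cyan cube was at about (8.7, 6.0) and moved to about (7.9, 3.6).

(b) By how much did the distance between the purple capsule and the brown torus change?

-1.6

They were about 11.4 units apart before and 9.8 after — 1.6 units closer together.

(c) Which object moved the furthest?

the brown torus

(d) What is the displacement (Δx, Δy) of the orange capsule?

(0.6, 3.1)

The orange capsule was at about (2.0, 2.7) and moved to about (2.6, 5.8).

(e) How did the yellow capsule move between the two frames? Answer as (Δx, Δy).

(-0.1, -0.9)

The yellow capsule was at about (14.9, 2.4) and moved to about (14.8, 1.5).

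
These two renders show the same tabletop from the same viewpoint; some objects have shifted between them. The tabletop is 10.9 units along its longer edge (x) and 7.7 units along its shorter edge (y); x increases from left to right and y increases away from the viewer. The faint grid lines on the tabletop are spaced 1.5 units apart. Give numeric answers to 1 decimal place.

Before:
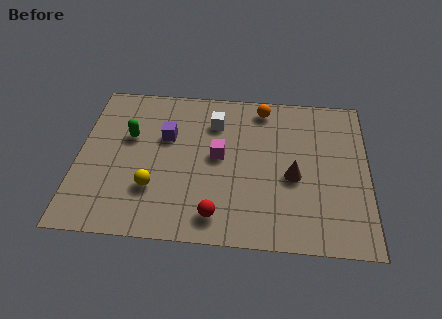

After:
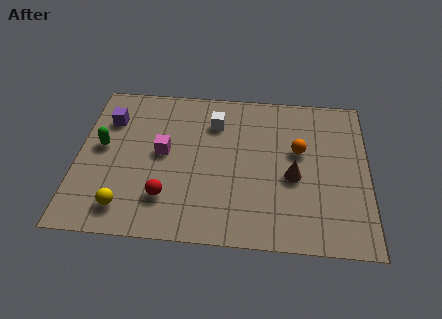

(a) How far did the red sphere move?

2.0

The red sphere moved from about (5.3, 1.2) to (3.4, 1.9), a distance of √(1.9² + 0.7²) ≈ 2.0.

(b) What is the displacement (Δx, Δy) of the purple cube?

(-2.2, 0.7)

From the two frames, the purple cube sits at roughly (3.3, 4.9) before and (1.1, 5.6) after.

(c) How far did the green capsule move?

1.2

The green capsule was near (1.9, 4.8) before and (0.9, 4.2) after, so it travelled √(1.0² + 0.6²) ≈ 1.2 units.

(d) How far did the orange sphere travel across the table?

2.5

From (6.9, 6.7) to (8.3, 4.6), the orange sphere covered √(1.4² + 2.1²) ≈ 2.5 units.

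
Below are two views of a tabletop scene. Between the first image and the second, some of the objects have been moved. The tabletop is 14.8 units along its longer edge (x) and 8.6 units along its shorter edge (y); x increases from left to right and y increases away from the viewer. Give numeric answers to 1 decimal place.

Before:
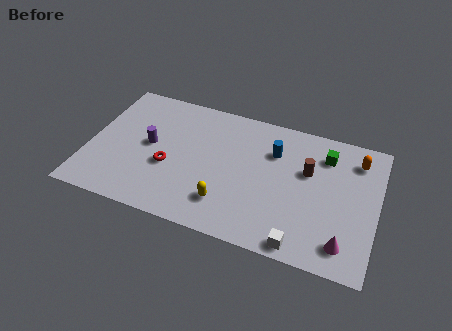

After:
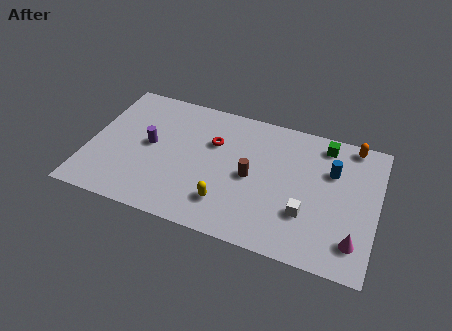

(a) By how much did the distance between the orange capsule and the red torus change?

-2.7

They were about 10.0 units apart before and 7.3 after — 2.7 units closer together.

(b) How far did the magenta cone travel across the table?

0.6

The magenta cone moved from about (13.3, 1.5) to (13.8, 1.8), a distance of √(0.5² + 0.3²) ≈ 0.6.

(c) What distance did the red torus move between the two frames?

3.1

The red torus moved from about (4.2, 3.4) to (6.3, 5.7), a distance of √(2.1² + 2.3²) ≈ 3.1.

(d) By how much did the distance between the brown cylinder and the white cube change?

-1.4

Before: roughly 4.6 units apart; after: 3.2. That's 1.4 units closer together.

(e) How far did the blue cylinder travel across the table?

3.0

The blue cylinder moved from about (9.4, 6.1) to (12.4, 5.8), a distance of √(3.0² + 0.3²) ≈ 3.0.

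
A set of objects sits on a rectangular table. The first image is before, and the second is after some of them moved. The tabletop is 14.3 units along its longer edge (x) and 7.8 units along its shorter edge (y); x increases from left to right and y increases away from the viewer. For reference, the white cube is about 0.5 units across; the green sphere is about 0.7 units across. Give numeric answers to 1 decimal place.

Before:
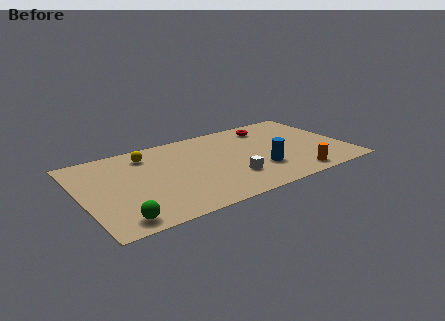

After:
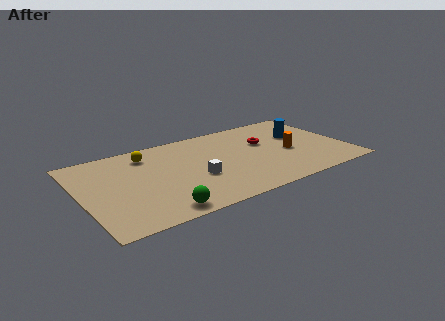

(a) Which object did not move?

the yellow sphere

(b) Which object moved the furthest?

the blue cylinder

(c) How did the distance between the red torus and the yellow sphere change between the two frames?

-0.3

They were about 6.8 units apart before and 6.5 after — 0.3 units closer together.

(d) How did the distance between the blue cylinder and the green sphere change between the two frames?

+1.4

Before: roughly 7.9 units apart; after: 9.3. That's 1.4 units further apart.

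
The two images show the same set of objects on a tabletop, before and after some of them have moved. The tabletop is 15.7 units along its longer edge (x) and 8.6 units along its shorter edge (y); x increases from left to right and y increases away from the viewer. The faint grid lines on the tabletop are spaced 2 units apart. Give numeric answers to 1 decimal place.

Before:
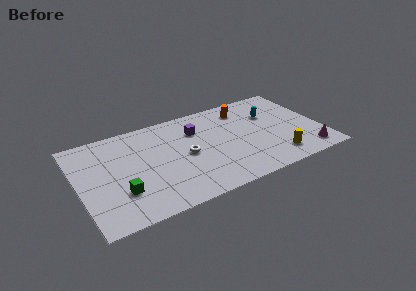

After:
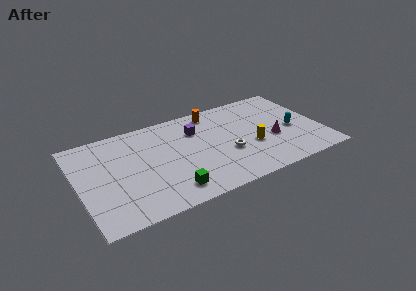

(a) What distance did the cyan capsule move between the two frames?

2.3

The cyan capsule was near (12.7, 5.8) before and (13.9, 3.8) after, so it travelled √(1.2² + 2.0²) ≈ 2.3 units.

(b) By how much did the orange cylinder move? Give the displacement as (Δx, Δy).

(-2.0, 0.5)

The orange cylinder was at about (11.1, 7.0) and moved to about (9.1, 7.5).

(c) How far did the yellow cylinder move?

2.2

From (12.5, 1.6) to (11.1, 3.3), the yellow cylinder covered √(1.4² + 1.7²) ≈ 2.2 units.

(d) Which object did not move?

the purple cube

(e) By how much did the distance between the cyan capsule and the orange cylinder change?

+4.1

Before: roughly 2.0 units apart; after: 6.1. That's 4.1 units further apart.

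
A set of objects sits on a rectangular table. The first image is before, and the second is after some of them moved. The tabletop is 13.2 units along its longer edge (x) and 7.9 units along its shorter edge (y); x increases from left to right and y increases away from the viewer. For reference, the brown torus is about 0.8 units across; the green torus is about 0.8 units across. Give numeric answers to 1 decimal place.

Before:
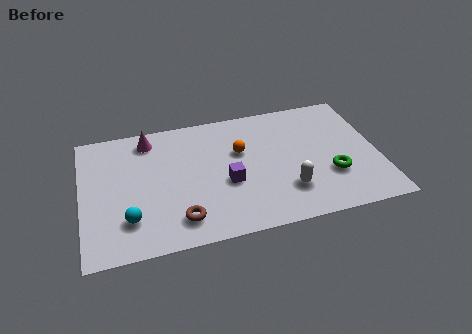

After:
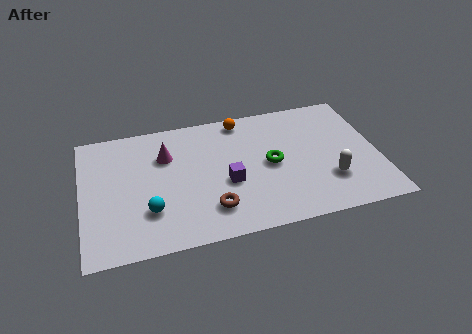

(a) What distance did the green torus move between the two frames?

2.9

The green torus was near (11.0, 2.6) before and (8.4, 3.9) after, so it travelled √(2.6² + 1.3²) ≈ 2.9 units.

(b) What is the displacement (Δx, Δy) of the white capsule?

(1.9, 0.2)

The white capsule started near (9.0, 2.1) and ended near (10.9, 2.3).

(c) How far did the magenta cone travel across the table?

1.4

The magenta cone was near (3.1, 6.7) before and (3.8, 5.5) after, so it travelled √(0.7² + 1.2²) ≈ 1.4 units.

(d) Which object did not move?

the purple cube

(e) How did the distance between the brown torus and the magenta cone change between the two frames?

-1.2

Before: roughly 5.3 units apart; after: 4.1. That's 1.2 units closer together.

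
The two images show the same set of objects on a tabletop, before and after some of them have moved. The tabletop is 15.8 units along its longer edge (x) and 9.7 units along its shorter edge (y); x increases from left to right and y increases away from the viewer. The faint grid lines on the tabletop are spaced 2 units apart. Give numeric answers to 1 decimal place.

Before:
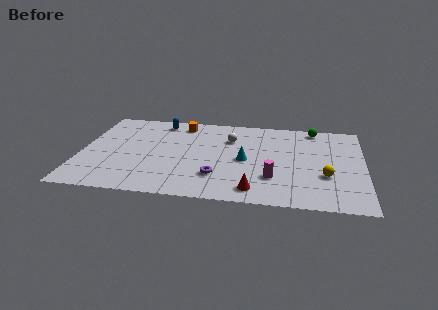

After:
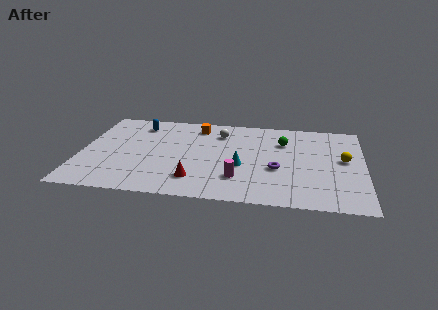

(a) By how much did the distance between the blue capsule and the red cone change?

-2.2

They were about 8.9 units apart before and 6.7 after — 2.2 units closer together.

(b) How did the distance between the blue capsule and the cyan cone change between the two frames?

+0.9

The distance was about 6.2 in the first image and 7.1 in the second, so they moved 0.9 units further apart.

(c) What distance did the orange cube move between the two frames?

0.9

The orange cube was near (5.5, 8.3) before and (6.4, 8.1) after, so it travelled √(0.9² + 0.2²) ≈ 0.9 units.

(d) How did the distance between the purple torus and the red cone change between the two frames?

+2.4

The distance was about 2.4 in the first image and 4.8 in the second, so they moved 2.4 units further apart.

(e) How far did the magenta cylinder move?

1.9

The magenta cylinder was near (10.8, 2.8) before and (8.9, 2.5) after, so it travelled √(1.9² + 0.3²) ≈ 1.9 units.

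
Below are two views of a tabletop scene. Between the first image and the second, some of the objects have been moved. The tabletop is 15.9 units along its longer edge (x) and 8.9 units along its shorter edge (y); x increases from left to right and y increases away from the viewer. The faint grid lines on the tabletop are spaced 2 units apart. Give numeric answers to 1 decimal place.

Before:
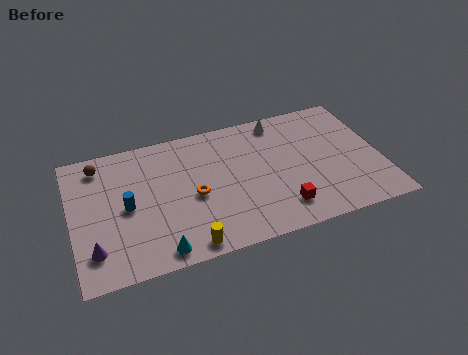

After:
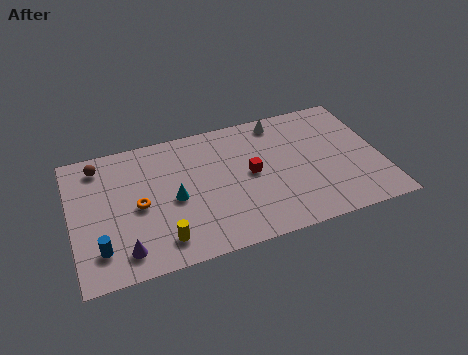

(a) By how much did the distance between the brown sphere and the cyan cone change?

-2.0

Before: roughly 7.0 units apart; after: 5.0. That's 2.0 units closer together.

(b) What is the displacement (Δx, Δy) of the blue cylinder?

(-1.5, -2.3)

The blue cylinder started near (2.8, 4.3) and ended near (1.3, 2.0).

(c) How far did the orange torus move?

2.8

The orange torus was near (6.2, 4.0) before and (3.4, 4.2) after, so it travelled √(2.8² + 0.2²) ≈ 2.8 units.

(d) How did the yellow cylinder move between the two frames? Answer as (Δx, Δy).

(-1.2, 0.7)

The yellow cylinder started near (5.6, 0.9) and ended near (4.4, 1.6).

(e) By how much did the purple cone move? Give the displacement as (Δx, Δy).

(1.5, -0.5)

The purple cone was at about (1.0, 2.0) and moved to about (2.5, 1.5).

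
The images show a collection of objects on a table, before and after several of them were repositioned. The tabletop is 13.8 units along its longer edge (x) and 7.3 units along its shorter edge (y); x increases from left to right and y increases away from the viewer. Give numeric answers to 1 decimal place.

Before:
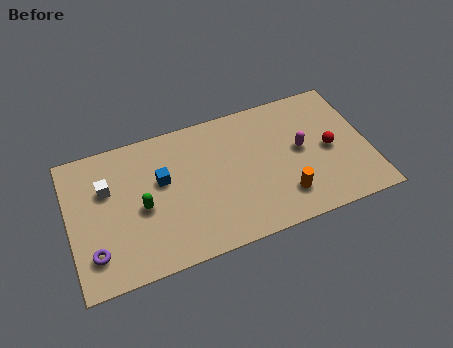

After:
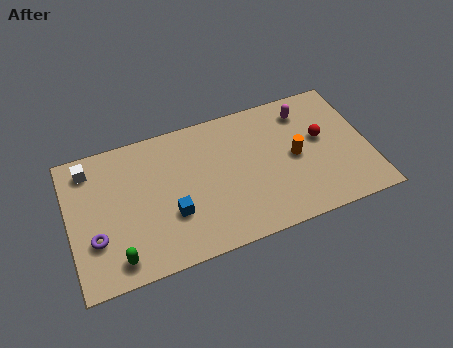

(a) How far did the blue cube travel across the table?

1.9

The blue cube was near (4.3, 4.4) before and (4.6, 2.5) after, so it travelled √(0.3² + 1.9²) ≈ 1.9 units.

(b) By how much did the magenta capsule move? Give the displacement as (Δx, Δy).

(0.4, 2.0)

The magenta capsule was at about (10.7, 3.9) and moved to about (11.1, 5.9).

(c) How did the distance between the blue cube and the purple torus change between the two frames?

-0.8

Before: roughly 4.3 units apart; after: 3.5. That's 0.8 units closer together.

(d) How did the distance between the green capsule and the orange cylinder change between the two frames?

+2.2

Before: roughly 6.6 units apart; after: 8.8. That's 2.2 units further apart.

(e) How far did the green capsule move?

2.6

The green capsule moved from about (3.3, 3.3) to (2.0, 1.1), a distance of √(1.3² + 2.2²) ≈ 2.6.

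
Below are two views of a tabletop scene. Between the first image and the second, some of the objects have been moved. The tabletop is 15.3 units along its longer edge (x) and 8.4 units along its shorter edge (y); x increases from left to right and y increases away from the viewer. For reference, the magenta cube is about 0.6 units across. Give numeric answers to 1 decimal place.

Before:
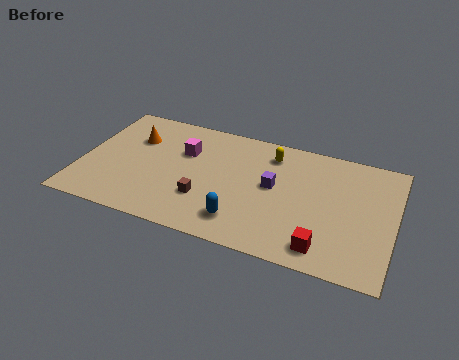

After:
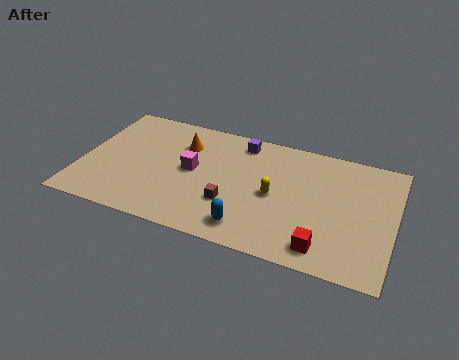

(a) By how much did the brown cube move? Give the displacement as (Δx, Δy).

(1.3, 0.1)

The brown cube was at about (6.2, 2.6) and moved to about (7.5, 2.7).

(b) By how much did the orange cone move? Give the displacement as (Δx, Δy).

(2.4, 0.3)

The orange cone started near (2.4, 5.8) and ended near (4.8, 6.1).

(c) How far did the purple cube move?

3.2

The purple cube moved from about (9.4, 4.6) to (7.6, 7.2), a distance of √(1.8² + 2.6²) ≈ 3.2.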